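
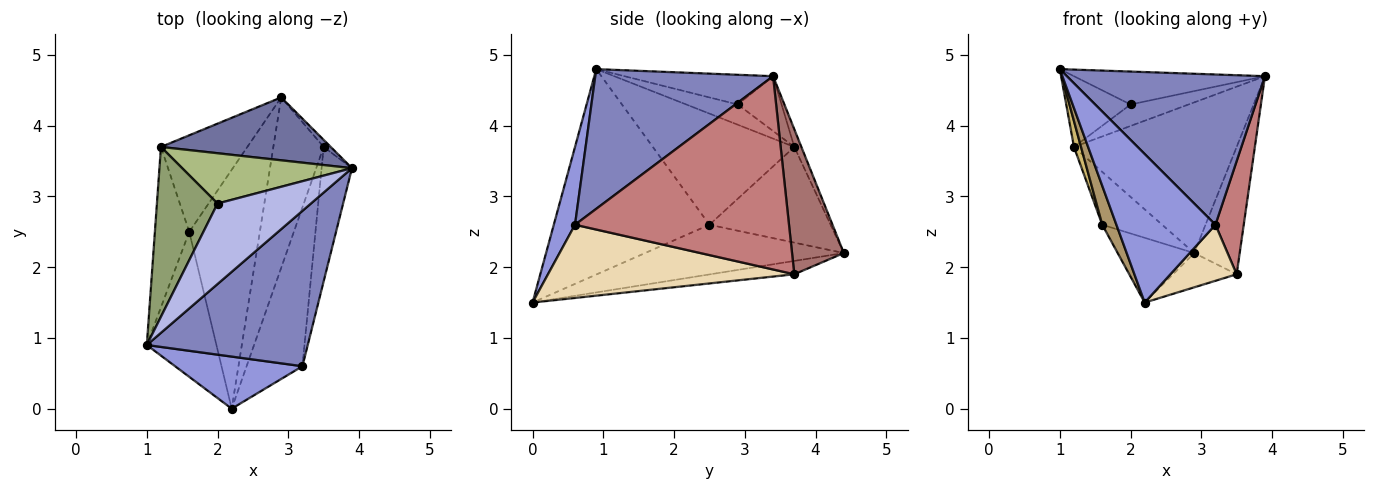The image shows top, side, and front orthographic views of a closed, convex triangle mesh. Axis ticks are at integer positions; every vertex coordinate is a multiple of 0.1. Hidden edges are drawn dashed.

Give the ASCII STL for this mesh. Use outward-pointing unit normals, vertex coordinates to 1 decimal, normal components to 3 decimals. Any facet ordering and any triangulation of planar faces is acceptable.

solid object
 facet normal -0.040 0.922 0.385
  outer loop
   vertex 1.2 3.7 3.7
   vertex 3.9 3.4 4.7
   vertex 2.9 4.4 2.2
  endloop
 endfacet
 facet normal 0.529 -0.590 0.610
  outer loop
   vertex 3.2 0.6 2.6
   vertex 3.9 3.4 4.7
   vertex 1.0 0.9 4.8
  endloop
 endfacet
 facet normal 0.198 -0.925 0.324
  outer loop
   vertex 3.2 0.6 2.6
   vertex 1.0 0.9 4.8
   vertex 2.2 0.0 1.5
  endloop
 endfacet
 facet normal -0.282 0.363 0.888
  outer loop
   vertex 2.0 2.9 4.3
   vertex 1.0 0.9 4.8
   vertex 3.9 3.4 4.7
  endloop
 endfacet
 facet normal -0.294 0.368 0.882
  outer loop
   vertex 2.0 2.9 4.3
   vertex 1.2 3.7 3.7
   vertex 1.0 0.9 4.8
  endloop
 endfacet
 facet normal -0.285 0.377 0.882
  outer loop
   vertex 2.0 2.9 4.3
   vertex 3.9 3.4 4.7
   vertex 1.2 3.7 3.7
  endloop
 endfacet
 facet normal -0.562 0.216 -0.798
  outer loop
   vertex 1.6 2.5 2.6
   vertex 2.9 4.4 2.2
   vertex 2.2 0.0 1.5
  endloop
 endfacet
 facet normal -0.697 0.344 -0.629
  outer loop
   vertex 1.6 2.5 2.6
   vertex 1.2 3.7 3.7
   vertex 2.9 4.4 2.2
  endloop
 endfacet
 facet normal -0.944 -0.086 -0.320
  outer loop
   vertex 1.6 2.5 2.6
   vertex 2.2 0.0 1.5
   vertex 1.0 0.9 4.8
  endloop
 endfacet
 facet normal -0.954 -0.048 -0.295
  outer loop
   vertex 1.6 2.5 2.6
   vertex 1.0 0.9 4.8
   vertex 1.2 3.7 3.7
  endloop
 endfacet
 facet normal -0.252 0.191 -0.949
  outer loop
   vertex 3.5 3.7 1.9
   vertex 2.2 0.0 1.5
   vertex 2.9 4.4 2.2
  endloop
 endfacet
 facet normal 0.778 -0.209 -0.593
  outer loop
   vertex 3.5 3.7 1.9
   vertex 3.2 0.6 2.6
   vertex 2.2 0.0 1.5
  endloop
 endfacet
 facet normal 0.751 0.659 -0.037
  outer loop
   vertex 3.5 3.7 1.9
   vertex 2.9 4.4 2.2
   vertex 3.9 3.4 4.7
  endloop
 endfacet
 facet normal 0.980 -0.130 -0.154
  outer loop
   vertex 3.5 3.7 1.9
   vertex 3.9 3.4 4.7
   vertex 3.2 0.6 2.6
  endloop
 endfacet
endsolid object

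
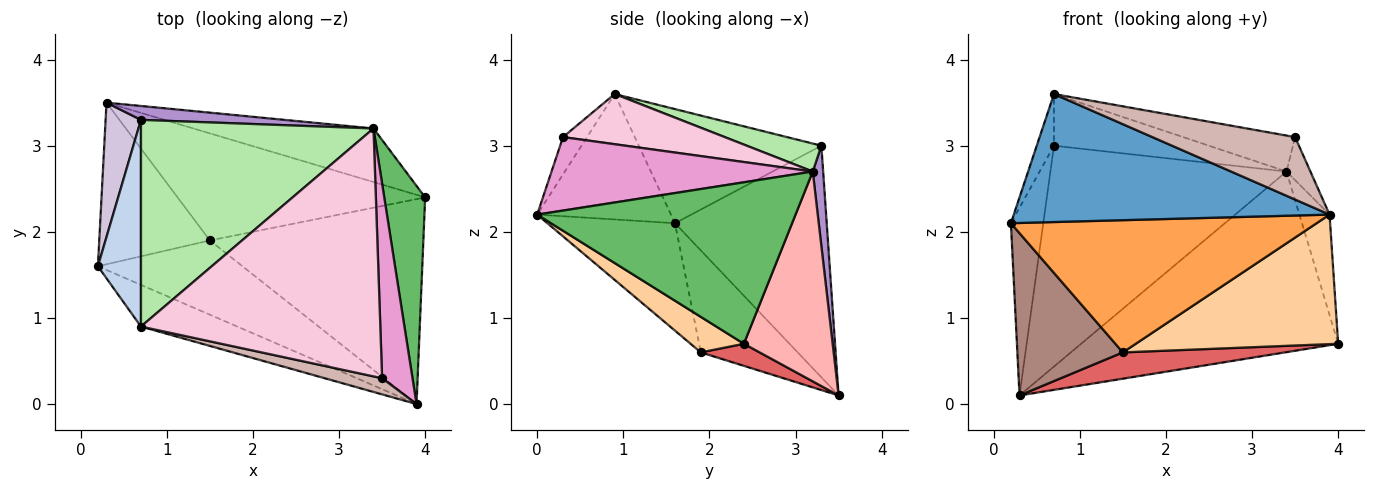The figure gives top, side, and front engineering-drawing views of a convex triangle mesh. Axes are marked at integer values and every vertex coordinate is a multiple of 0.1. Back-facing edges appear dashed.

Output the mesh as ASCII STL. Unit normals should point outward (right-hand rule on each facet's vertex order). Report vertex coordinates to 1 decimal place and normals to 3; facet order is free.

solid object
 facet normal -0.374 -0.882 -0.287
  outer loop
   vertex 0.7 0.9 3.6
   vertex 0.2 1.6 2.1
   vertex 3.9 0.0 2.2
  endloop
 endfacet
 facet normal -0.932 0.088 0.352
  outer loop
   vertex 0.7 3.3 3.0
   vertex 0.2 1.6 2.1
   vertex 0.7 0.9 3.6
  endloop
 endfacet
 facet normal -0.342 -0.819 -0.460
  outer loop
   vertex 1.5 1.9 0.6
   vertex 3.9 0.0 2.2
   vertex 0.2 1.6 2.1
  endloop
 endfacet
 facet normal 0.139 -0.529 -0.837
  outer loop
   vertex 1.5 1.9 0.6
   vertex 4.0 2.4 0.7
   vertex 3.9 0.0 2.2
  endloop
 endfacet
 facet normal 0.963 0.112 0.244
  outer loop
   vertex 3.4 3.2 2.7
   vertex 3.9 0.0 2.2
   vertex 4.0 2.4 0.7
  endloop
 endfacet
 facet normal 0.116 0.241 0.964
  outer loop
   vertex 3.4 3.2 2.7
   vertex 0.7 3.3 3.0
   vertex 0.7 0.9 3.6
  endloop
 endfacet
 facet normal 0.086 -0.238 -0.968
  outer loop
   vertex 0.3 3.5 0.1
   vertex 4.0 2.4 0.7
   vertex 1.5 1.9 0.6
  endloop
 endfacet
 facet normal 0.314 0.910 -0.270
  outer loop
   vertex 0.3 3.5 0.1
   vertex 3.4 3.2 2.7
   vertex 4.0 2.4 0.7
  endloop
 endfacet
 facet normal 0.044 0.997 0.063
  outer loop
   vertex 0.3 3.5 0.1
   vertex 0.7 3.3 3.0
   vertex 3.4 3.2 2.7
  endloop
 endfacet
 facet normal -0.967 0.206 0.148
  outer loop
   vertex 0.3 3.5 0.1
   vertex 0.2 1.6 2.1
   vertex 0.7 3.3 3.0
  endloop
 endfacet
 facet normal -0.545 -0.594 -0.591
  outer loop
   vertex 0.3 3.5 0.1
   vertex 1.5 1.9 0.6
   vertex 0.2 1.6 2.1
  endloop
 endfacet
 facet normal -0.161 -0.956 0.247
  outer loop
   vertex 3.5 0.3 3.1
   vertex 0.7 0.9 3.6
   vertex 3.9 0.0 2.2
  endloop
 endfacet
 facet normal 0.921 0.084 0.381
  outer loop
   vertex 3.5 0.3 3.1
   vertex 3.9 0.0 2.2
   vertex 3.4 3.2 2.7
  endloop
 endfacet
 facet normal 0.203 0.141 0.969
  outer loop
   vertex 3.5 0.3 3.1
   vertex 3.4 3.2 2.7
   vertex 0.7 0.9 3.6
  endloop
 endfacet
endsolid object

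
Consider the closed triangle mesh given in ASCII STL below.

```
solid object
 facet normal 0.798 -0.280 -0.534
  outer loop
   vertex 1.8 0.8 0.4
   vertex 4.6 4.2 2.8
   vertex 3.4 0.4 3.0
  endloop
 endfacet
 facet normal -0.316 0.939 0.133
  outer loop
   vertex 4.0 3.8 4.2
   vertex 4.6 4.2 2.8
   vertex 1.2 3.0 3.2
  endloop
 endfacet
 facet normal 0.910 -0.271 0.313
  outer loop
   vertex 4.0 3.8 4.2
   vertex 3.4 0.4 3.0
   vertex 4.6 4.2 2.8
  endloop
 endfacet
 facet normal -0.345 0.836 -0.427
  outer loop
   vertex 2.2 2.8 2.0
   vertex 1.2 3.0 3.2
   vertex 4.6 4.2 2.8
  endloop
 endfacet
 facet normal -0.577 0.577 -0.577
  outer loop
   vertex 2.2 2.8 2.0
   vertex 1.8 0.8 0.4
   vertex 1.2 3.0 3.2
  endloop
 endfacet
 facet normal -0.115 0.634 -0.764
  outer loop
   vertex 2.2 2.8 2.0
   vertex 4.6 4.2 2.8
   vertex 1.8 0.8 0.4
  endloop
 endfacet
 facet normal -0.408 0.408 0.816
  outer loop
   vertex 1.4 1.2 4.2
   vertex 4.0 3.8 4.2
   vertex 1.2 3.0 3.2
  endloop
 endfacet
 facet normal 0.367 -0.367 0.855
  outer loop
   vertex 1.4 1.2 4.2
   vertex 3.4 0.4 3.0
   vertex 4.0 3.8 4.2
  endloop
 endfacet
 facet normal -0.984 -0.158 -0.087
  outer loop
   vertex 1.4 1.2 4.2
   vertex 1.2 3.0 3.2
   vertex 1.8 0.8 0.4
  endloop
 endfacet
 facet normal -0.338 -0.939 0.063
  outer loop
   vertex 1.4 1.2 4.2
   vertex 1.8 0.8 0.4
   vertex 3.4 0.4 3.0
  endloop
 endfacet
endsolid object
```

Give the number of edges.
15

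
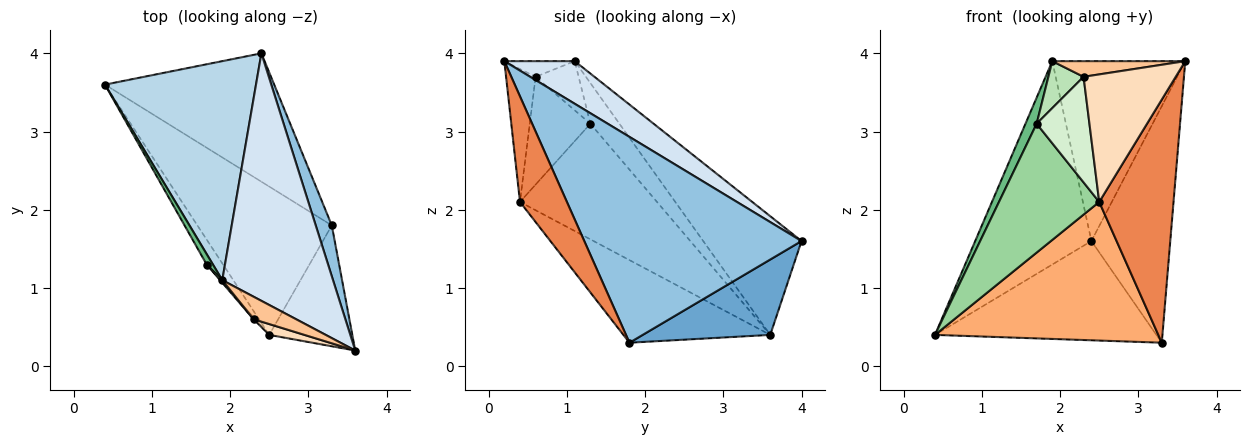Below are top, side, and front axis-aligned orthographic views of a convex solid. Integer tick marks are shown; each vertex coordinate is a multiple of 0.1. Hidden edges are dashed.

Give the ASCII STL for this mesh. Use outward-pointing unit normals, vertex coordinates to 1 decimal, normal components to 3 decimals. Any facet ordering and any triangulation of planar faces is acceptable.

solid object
 facet normal 0.332 0.577 -0.746
  outer loop
   vertex 3.3 1.8 0.3
   vertex 0.4 3.6 0.4
   vertex 2.4 4.0 1.6
  endloop
 endfacet
 facet normal 0.937 0.340 0.073
  outer loop
   vertex 3.3 1.8 0.3
   vertex 2.4 4.0 1.6
   vertex 3.6 0.2 3.9
  endloop
 endfacet
 facet normal -0.499 0.590 0.635
  outer loop
   vertex 1.9 1.1 3.9
   vertex 2.4 4.0 1.6
   vertex 0.4 3.6 0.4
  endloop
 endfacet
 facet normal 0.297 0.561 0.772
  outer loop
   vertex 1.9 1.1 3.9
   vertex 3.6 0.2 3.9
   vertex 2.4 4.0 1.6
  endloop
 endfacet
 facet normal 0.492 -0.779 -0.387
  outer loop
   vertex 2.5 0.4 2.1
   vertex 3.3 1.8 0.3
   vertex 3.6 0.2 3.9
  endloop
 endfacet
 facet normal -0.410 -0.623 -0.667
  outer loop
   vertex 2.5 0.4 2.1
   vertex 0.4 3.6 0.4
   vertex 3.3 1.8 0.3
  endloop
 endfacet
 facet normal -0.289 -0.546 0.787
  outer loop
   vertex 2.3 0.6 3.7
   vertex 3.6 0.2 3.9
   vertex 1.9 1.1 3.9
  endloop
 endfacet
 facet normal -0.304 -0.949 0.081
  outer loop
   vertex 2.3 0.6 3.7
   vertex 2.5 0.4 2.1
   vertex 3.6 0.2 3.9
  endloop
 endfacet
 facet normal -0.924 -0.355 0.142
  outer loop
   vertex 1.7 1.3 3.1
   vertex 1.9 1.1 3.9
   vertex 0.4 3.6 0.4
  endloop
 endfacet
 facet normal -0.802 -0.587 -0.114
  outer loop
   vertex 1.7 1.3 3.1
   vertex 0.4 3.6 0.4
   vertex 2.5 0.4 2.1
  endloop
 endfacet
 facet normal -0.773 -0.633 0.035
  outer loop
   vertex 1.7 1.3 3.1
   vertex 2.3 0.6 3.7
   vertex 1.9 1.1 3.9
  endloop
 endfacet
 facet normal -0.754 -0.657 -0.012
  outer loop
   vertex 1.7 1.3 3.1
   vertex 2.5 0.4 2.1
   vertex 2.3 0.6 3.7
  endloop
 endfacet
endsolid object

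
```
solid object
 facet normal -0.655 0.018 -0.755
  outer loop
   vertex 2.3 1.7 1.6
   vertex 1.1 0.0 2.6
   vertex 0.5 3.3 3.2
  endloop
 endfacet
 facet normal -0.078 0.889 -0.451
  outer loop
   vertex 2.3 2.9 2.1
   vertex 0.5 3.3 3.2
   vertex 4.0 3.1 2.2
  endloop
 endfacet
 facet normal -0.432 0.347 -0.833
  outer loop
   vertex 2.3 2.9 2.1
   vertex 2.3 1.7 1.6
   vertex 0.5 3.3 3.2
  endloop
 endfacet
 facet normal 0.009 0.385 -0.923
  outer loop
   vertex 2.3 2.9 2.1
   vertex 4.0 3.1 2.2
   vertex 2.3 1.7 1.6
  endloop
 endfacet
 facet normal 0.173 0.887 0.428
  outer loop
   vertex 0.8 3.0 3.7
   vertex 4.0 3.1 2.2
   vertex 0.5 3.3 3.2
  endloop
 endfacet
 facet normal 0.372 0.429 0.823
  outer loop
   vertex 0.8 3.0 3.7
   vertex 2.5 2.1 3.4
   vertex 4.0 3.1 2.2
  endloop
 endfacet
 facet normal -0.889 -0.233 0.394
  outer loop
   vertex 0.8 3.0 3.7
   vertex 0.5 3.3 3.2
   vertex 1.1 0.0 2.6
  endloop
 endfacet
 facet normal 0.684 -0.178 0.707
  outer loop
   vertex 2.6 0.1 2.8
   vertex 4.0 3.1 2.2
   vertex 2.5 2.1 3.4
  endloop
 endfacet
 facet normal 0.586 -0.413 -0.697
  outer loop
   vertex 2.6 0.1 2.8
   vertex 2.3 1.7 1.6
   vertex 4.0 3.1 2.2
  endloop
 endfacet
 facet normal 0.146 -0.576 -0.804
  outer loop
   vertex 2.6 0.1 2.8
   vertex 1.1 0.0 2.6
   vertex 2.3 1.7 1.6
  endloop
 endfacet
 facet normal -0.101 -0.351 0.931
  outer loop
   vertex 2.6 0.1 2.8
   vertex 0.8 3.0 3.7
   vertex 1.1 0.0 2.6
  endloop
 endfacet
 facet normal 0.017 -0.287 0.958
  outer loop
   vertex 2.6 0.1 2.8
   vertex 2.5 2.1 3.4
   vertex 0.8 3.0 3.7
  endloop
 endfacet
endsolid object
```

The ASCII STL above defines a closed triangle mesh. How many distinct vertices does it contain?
8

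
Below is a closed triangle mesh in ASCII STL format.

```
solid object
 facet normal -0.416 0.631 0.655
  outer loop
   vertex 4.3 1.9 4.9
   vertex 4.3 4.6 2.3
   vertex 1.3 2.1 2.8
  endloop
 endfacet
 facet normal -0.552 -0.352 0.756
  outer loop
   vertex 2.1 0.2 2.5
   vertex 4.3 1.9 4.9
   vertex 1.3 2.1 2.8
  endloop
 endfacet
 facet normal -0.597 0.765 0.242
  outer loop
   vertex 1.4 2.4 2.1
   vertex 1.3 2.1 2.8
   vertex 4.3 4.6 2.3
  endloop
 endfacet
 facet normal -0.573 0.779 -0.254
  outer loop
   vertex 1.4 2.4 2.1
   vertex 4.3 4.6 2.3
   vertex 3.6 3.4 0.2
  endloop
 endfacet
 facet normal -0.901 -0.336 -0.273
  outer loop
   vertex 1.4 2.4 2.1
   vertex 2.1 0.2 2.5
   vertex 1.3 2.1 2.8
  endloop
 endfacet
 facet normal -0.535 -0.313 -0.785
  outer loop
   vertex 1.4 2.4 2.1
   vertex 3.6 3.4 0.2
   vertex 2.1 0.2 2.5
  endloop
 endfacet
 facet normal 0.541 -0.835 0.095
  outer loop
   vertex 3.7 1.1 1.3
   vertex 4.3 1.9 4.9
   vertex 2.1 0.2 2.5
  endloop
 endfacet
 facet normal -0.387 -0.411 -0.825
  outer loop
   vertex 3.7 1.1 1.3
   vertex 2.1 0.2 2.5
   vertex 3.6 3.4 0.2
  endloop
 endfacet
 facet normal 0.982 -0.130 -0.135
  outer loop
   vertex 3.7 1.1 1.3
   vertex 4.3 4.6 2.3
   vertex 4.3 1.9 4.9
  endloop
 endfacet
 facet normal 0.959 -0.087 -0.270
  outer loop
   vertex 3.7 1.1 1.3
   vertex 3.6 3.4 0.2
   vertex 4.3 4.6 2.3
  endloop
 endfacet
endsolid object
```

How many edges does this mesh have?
15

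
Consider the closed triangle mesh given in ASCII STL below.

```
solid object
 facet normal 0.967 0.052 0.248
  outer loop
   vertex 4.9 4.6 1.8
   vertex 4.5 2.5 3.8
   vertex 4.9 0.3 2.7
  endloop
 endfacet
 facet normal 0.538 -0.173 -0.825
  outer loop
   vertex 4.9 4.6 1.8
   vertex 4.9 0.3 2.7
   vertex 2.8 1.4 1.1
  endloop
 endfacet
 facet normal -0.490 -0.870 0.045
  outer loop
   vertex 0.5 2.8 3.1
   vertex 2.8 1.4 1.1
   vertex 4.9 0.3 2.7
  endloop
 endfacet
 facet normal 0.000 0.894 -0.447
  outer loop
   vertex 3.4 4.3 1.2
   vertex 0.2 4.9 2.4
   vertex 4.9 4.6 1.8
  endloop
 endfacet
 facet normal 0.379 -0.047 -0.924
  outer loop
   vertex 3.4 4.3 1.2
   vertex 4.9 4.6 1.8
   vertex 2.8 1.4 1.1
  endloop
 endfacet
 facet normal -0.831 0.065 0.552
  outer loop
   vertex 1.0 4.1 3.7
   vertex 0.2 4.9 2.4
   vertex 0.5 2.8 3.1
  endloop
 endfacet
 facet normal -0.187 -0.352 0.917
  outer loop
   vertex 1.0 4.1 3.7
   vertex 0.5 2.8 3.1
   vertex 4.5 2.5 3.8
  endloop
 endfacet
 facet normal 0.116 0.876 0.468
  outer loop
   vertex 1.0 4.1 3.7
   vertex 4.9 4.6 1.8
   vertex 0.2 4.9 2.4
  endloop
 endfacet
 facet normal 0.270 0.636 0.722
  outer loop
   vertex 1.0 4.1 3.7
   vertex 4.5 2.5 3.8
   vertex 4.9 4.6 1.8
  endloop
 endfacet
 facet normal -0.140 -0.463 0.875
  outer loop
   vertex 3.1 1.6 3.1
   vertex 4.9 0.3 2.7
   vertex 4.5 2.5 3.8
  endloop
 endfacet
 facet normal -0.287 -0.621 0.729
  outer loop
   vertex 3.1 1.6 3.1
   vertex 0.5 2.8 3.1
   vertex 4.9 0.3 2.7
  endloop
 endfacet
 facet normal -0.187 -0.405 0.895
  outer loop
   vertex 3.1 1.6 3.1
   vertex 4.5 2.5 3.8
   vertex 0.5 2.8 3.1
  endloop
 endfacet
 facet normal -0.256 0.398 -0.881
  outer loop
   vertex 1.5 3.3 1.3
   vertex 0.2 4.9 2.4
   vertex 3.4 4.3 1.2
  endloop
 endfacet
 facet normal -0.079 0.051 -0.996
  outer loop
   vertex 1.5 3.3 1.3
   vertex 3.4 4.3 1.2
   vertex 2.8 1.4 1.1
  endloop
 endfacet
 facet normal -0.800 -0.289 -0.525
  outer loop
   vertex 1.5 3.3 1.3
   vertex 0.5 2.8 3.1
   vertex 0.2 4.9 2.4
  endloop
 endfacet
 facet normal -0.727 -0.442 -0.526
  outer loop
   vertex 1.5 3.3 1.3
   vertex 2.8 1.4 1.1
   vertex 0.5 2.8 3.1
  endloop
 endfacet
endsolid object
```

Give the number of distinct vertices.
10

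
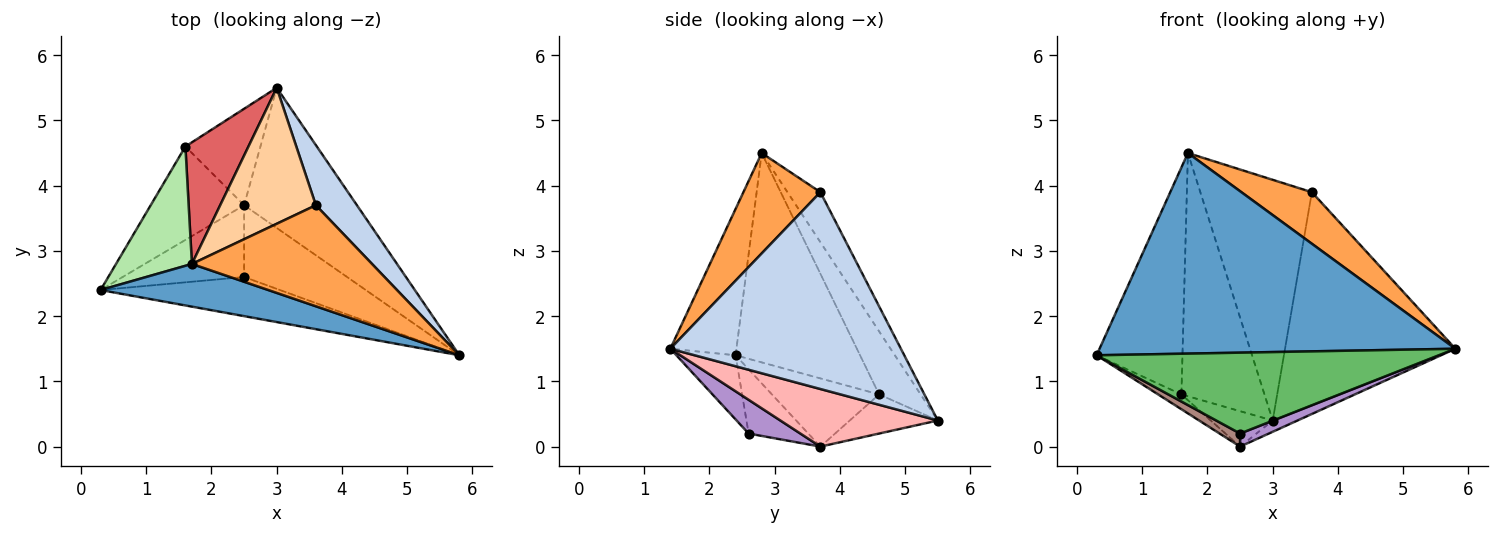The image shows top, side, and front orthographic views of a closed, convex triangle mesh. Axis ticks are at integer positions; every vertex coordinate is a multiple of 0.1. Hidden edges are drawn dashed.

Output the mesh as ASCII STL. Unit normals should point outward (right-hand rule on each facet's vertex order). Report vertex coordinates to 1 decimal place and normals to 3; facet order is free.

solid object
 facet normal -0.179 -0.962 0.205
  outer loop
   vertex 1.7 2.8 4.5
   vertex 0.3 2.4 1.4
   vertex 5.8 1.4 1.5
  endloop
 endfacet
 facet normal 0.793 0.586 0.165
  outer loop
   vertex 3.6 3.7 3.9
   vertex 5.8 1.4 1.5
   vertex 3.0 5.5 0.4
  endloop
 endfacet
 facet normal 0.445 -0.407 0.798
  outer loop
   vertex 3.6 3.7 3.9
   vertex 1.7 2.8 4.5
   vertex 5.8 1.4 1.5
  endloop
 endfacet
 facet normal -0.249 0.843 0.476
  outer loop
   vertex 3.6 3.7 3.9
   vertex 3.0 5.5 0.4
   vertex 1.7 2.8 4.5
  endloop
 endfacet
 facet normal -0.154 -0.889 -0.430
  outer loop
   vertex 2.5 2.6 0.2
   vertex 5.8 1.4 1.5
   vertex 0.3 2.4 1.4
  endloop
 endfacet
 facet normal -0.789 0.544 0.286
  outer loop
   vertex 1.6 4.6 0.8
   vertex 0.3 2.4 1.4
   vertex 1.7 2.8 4.5
  endloop
 endfacet
 facet normal -0.408 0.816 0.408
  outer loop
   vertex 1.6 4.6 0.8
   vertex 1.7 2.8 4.5
   vertex 3.0 5.5 0.4
  endloop
 endfacet
 facet normal 0.454 0.071 -0.888
  outer loop
   vertex 2.5 3.7 0.0
   vertex 3.0 5.5 0.4
   vertex 5.8 1.4 1.5
  endloop
 endfacet
 facet normal 0.307 -0.170 -0.936
  outer loop
   vertex 2.5 3.7 0.0
   vertex 5.8 1.4 1.5
   vertex 2.5 2.6 0.2
  endloop
 endfacet
 facet normal -0.440 0.310 -0.843
  outer loop
   vertex 2.5 3.7 0.0
   vertex 1.6 4.6 0.8
   vertex 3.0 5.5 0.4
  endloop
 endfacet
 facet normal -0.462 -0.159 -0.873
  outer loop
   vertex 2.5 3.7 0.0
   vertex 2.5 2.6 0.2
   vertex 0.3 2.4 1.4
  endloop
 endfacet
 facet normal -0.585 0.127 -0.801
  outer loop
   vertex 2.5 3.7 0.0
   vertex 0.3 2.4 1.4
   vertex 1.6 4.6 0.8
  endloop
 endfacet
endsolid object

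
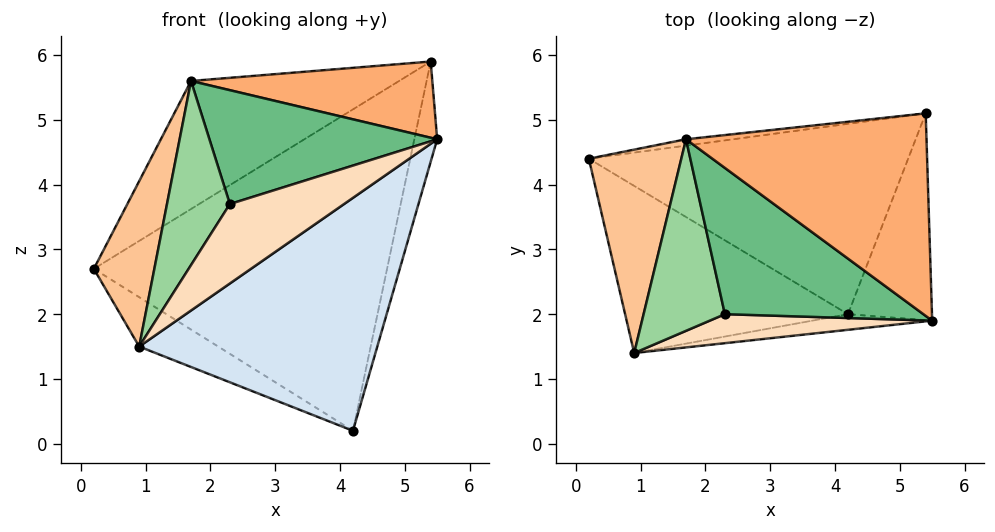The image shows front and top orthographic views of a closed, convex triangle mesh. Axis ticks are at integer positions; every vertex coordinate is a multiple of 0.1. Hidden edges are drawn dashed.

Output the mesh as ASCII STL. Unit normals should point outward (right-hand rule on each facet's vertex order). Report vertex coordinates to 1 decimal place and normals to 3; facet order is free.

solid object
 facet normal 0.194 0.844 -0.500
  outer loop
   vertex 4.2 2.0 0.2
   vertex 0.2 4.4 2.7
   vertex 5.4 5.1 5.9
  endloop
 endfacet
 facet normal 0.953 0.132 -0.272
  outer loop
   vertex 4.2 2.0 0.2
   vertex 5.4 5.1 5.9
   vertex 5.5 1.9 4.7
  endloop
 endfacet
 facet normal -0.394 0.260 -0.881
  outer loop
   vertex 0.9 1.4 1.5
   vertex 0.2 4.4 2.7
   vertex 4.2 2.0 0.2
  endloop
 endfacet
 facet normal 0.153 -0.986 -0.066
  outer loop
   vertex 0.9 1.4 1.5
   vertex 4.2 2.0 0.2
   vertex 5.5 1.9 4.7
  endloop
 endfacet
 facet normal -0.103 0.993 -0.049
  outer loop
   vertex 1.7 4.7 5.6
   vertex 5.4 5.1 5.9
   vertex 0.2 4.4 2.7
  endloop
 endfacet
 facet normal -0.038 -0.352 0.935
  outer loop
   vertex 1.7 4.7 5.6
   vertex 5.5 1.9 4.7
   vertex 5.4 5.1 5.9
  endloop
 endfacet
 facet normal -0.808 -0.371 0.457
  outer loop
   vertex 1.7 4.7 5.6
   vertex 0.2 4.4 2.7
   vertex 0.9 1.4 1.5
  endloop
 endfacet
 facet normal -0.135 -0.931 0.340
  outer loop
   vertex 2.3 2.0 3.7
   vertex 0.9 1.4 1.5
   vertex 5.5 1.9 4.7
  endloop
 endfacet
 facet normal -0.257 -0.594 0.763
  outer loop
   vertex 2.3 2.0 3.7
   vertex 5.5 1.9 4.7
   vertex 1.7 4.7 5.6
  endloop
 endfacet
 facet normal -0.641 -0.532 0.553
  outer loop
   vertex 2.3 2.0 3.7
   vertex 1.7 4.7 5.6
   vertex 0.9 1.4 1.5
  endloop
 endfacet
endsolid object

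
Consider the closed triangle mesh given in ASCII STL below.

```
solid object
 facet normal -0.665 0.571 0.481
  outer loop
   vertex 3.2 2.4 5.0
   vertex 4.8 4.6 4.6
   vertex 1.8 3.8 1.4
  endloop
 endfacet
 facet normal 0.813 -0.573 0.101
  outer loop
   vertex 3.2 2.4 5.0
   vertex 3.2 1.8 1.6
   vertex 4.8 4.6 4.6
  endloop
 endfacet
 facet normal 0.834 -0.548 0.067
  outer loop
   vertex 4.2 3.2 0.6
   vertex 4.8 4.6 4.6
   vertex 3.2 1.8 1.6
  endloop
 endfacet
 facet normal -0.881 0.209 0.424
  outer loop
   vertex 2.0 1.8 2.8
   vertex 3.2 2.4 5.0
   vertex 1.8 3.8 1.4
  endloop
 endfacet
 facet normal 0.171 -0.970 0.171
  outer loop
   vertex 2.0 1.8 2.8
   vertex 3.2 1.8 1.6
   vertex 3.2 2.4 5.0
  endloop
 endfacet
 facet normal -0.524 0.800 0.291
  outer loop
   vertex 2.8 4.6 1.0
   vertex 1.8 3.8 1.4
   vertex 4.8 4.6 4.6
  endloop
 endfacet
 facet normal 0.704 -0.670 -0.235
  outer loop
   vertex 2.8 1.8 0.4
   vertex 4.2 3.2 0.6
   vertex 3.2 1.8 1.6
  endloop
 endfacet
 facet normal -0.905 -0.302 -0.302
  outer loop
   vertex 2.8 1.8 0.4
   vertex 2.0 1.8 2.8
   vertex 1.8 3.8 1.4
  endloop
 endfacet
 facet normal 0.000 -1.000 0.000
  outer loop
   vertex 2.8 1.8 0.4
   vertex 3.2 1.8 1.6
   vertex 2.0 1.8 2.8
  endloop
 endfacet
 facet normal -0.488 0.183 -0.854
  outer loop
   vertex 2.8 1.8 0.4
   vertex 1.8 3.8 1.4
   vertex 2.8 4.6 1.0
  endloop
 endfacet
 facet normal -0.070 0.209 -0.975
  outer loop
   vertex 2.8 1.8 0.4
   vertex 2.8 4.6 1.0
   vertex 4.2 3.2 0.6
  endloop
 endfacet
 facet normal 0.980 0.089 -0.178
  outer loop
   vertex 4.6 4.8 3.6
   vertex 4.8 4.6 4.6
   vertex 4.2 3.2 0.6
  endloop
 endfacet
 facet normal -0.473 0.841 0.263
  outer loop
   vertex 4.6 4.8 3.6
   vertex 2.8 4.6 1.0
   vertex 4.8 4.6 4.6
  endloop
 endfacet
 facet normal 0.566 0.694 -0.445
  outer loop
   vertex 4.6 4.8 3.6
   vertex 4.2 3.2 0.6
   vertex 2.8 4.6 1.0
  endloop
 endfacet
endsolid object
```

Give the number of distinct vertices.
9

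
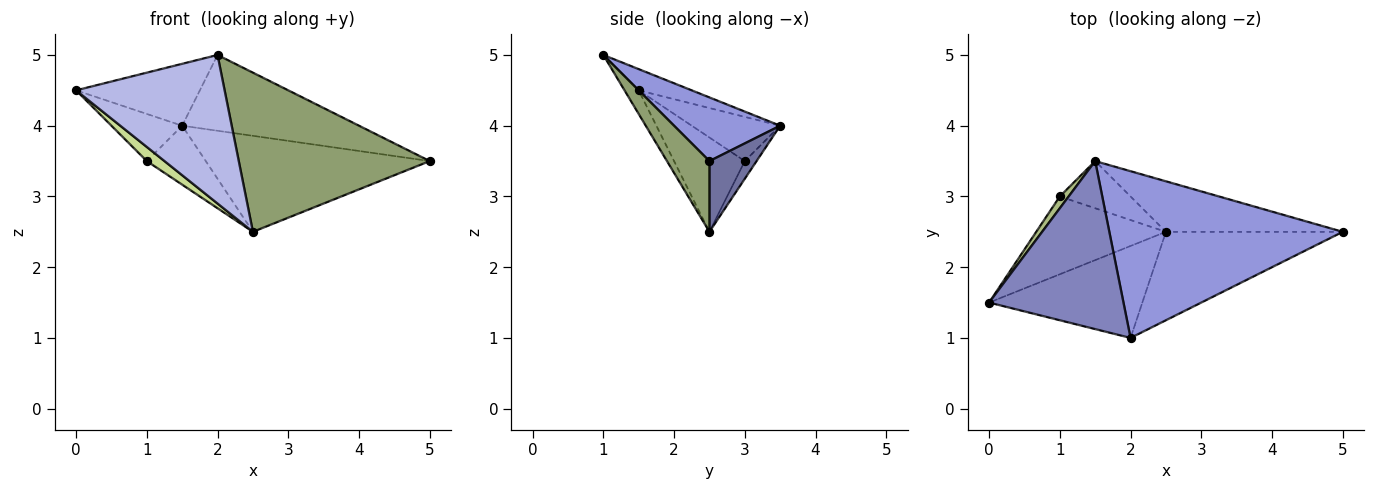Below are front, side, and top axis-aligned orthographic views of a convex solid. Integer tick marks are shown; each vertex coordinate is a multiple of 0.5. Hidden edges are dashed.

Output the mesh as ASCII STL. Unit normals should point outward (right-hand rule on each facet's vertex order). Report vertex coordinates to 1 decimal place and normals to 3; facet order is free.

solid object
 facet normal 0.183 0.870 -0.458
  outer loop
   vertex 2.5 2.5 2.5
   vertex 1.5 3.5 4.0
   vertex 5.0 2.5 3.5
  endloop
 endfacet
 facet normal -0.147 0.342 0.928
  outer loop
   vertex 2.0 1.0 5.0
   vertex 1.5 3.5 4.0
   vertex 0.0 1.5 4.5
  endloop
 endfacet
 facet normal 0.241 0.402 0.884
  outer loop
   vertex 2.0 1.0 5.0
   vertex 5.0 2.5 3.5
   vertex 1.5 3.5 4.0
  endloop
 endfacet
 facet normal -0.081 -0.847 -0.525
  outer loop
   vertex 2.0 1.0 5.0
   vertex 0.0 1.5 4.5
   vertex 2.5 2.5 2.5
  endloop
 endfacet
 facet normal 0.191 -0.858 -0.477
  outer loop
   vertex 2.0 1.0 5.0
   vertex 2.5 2.5 2.5
   vertex 5.0 2.5 3.5
  endloop
 endfacet
 facet normal -0.772 0.617 0.154
  outer loop
   vertex 1.0 3.0 3.5
   vertex 0.0 1.5 4.5
   vertex 1.5 3.5 4.0
  endloop
 endfacet
 facet normal -0.582 -0.145 -0.800
  outer loop
   vertex 1.0 3.0 3.5
   vertex 2.5 2.5 2.5
   vertex 0.0 1.5 4.5
  endloop
 endfacet
 facet normal -0.154 0.772 -0.617
  outer loop
   vertex 1.0 3.0 3.5
   vertex 1.5 3.5 4.0
   vertex 2.5 2.5 2.5
  endloop
 endfacet
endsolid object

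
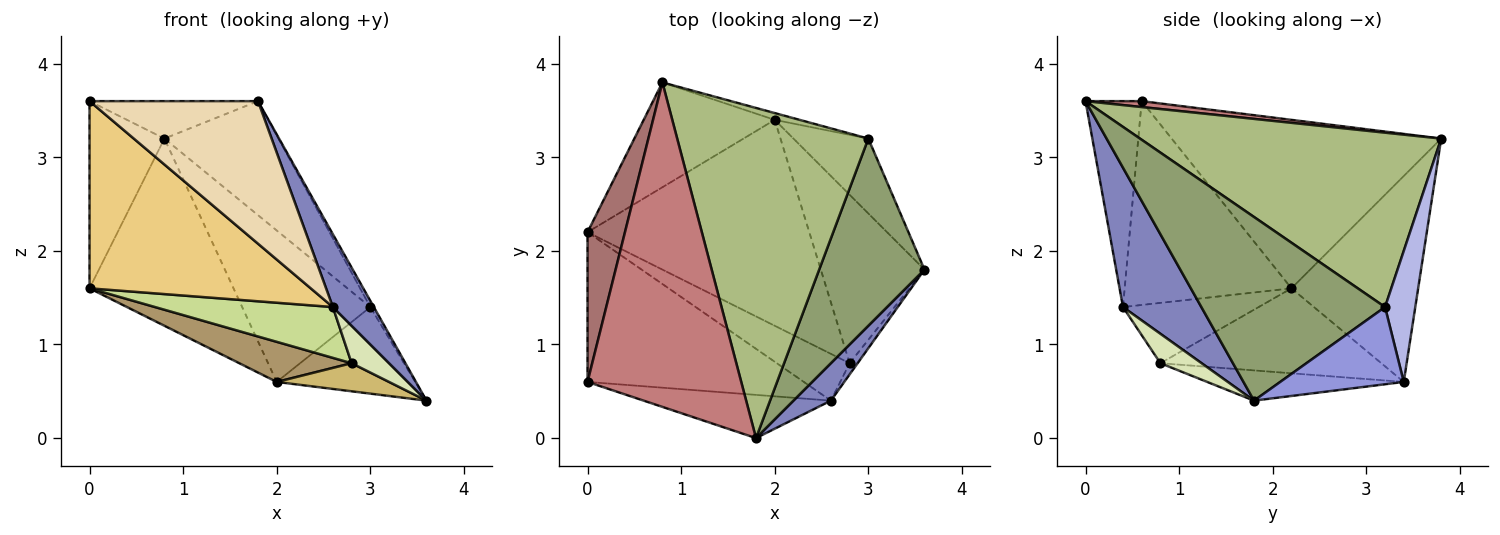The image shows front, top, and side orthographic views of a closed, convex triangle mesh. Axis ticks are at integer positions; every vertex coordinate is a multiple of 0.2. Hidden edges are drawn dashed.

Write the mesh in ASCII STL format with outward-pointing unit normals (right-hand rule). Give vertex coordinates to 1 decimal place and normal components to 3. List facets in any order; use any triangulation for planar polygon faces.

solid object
 facet normal -0.609 0.692 -0.388
  outer loop
   vertex 2.0 3.4 0.6
   vertex 0.0 2.2 1.6
   vertex 0.8 3.8 3.2
  endloop
 endfacet
 facet normal 0.862 -0.450 0.232
  outer loop
   vertex 2.6 0.4 1.4
   vertex 3.6 1.8 0.4
   vertex 1.8 0.0 3.6
  endloop
 endfacet
 facet normal 0.559 0.627 -0.542
  outer loop
   vertex 3.0 3.2 1.4
   vertex 3.6 1.8 0.4
   vertex 2.0 3.4 0.6
  endloop
 endfacet
 facet normal 0.229 0.972 -0.044
  outer loop
   vertex 3.0 3.2 1.4
   vertex 2.0 3.4 0.6
   vertex 0.8 3.8 3.2
  endloop
 endfacet
 facet normal 0.867 0.017 0.497
  outer loop
   vertex 3.0 3.2 1.4
   vertex 1.8 0.0 3.6
   vertex 3.6 1.8 0.4
  endloop
 endfacet
 facet normal 0.653 0.247 0.716
  outer loop
   vertex 3.0 3.2 1.4
   vertex 0.8 3.8 3.2
   vertex 1.8 0.0 3.6
  endloop
 endfacet
 facet normal -0.489 -0.641 -0.591
  outer loop
   vertex 2.8 0.8 0.8
   vertex 2.6 0.4 1.4
   vertex 0.0 2.2 1.6
  endloop
 endfacet
 facet normal 0.725 -0.659 -0.198
  outer loop
   vertex 2.8 0.8 0.8
   vertex 3.6 1.8 0.4
   vertex 2.6 0.4 1.4
  endloop
 endfacet
 facet normal -0.352 -0.179 -0.919
  outer loop
   vertex 2.8 0.8 0.8
   vertex 0.0 2.2 1.6
   vertex 2.0 3.4 0.6
  endloop
 endfacet
 facet normal -0.276 -0.158 -0.948
  outer loop
   vertex 2.8 0.8 0.8
   vertex 2.0 3.4 0.6
   vertex 3.6 1.8 0.4
  endloop
 endfacet
 facet normal -0.507 -0.673 -0.538
  outer loop
   vertex 0.0 0.6 3.6
   vertex 0.0 2.2 1.6
   vertex 2.6 0.4 1.4
  endloop
 endfacet
 facet normal -0.304 -0.912 -0.276
  outer loop
   vertex 0.0 0.6 3.6
   vertex 2.6 0.4 1.4
   vertex 1.8 0.0 3.6
  endloop
 endfacet
 facet normal -0.942 0.262 0.209
  outer loop
   vertex 0.0 0.6 3.6
   vertex 0.8 3.8 3.2
   vertex 0.0 2.2 1.6
  endloop
 endfacet
 facet normal 0.038 0.115 0.993
  outer loop
   vertex 0.0 0.6 3.6
   vertex 1.8 0.0 3.6
   vertex 0.8 3.8 3.2
  endloop
 endfacet
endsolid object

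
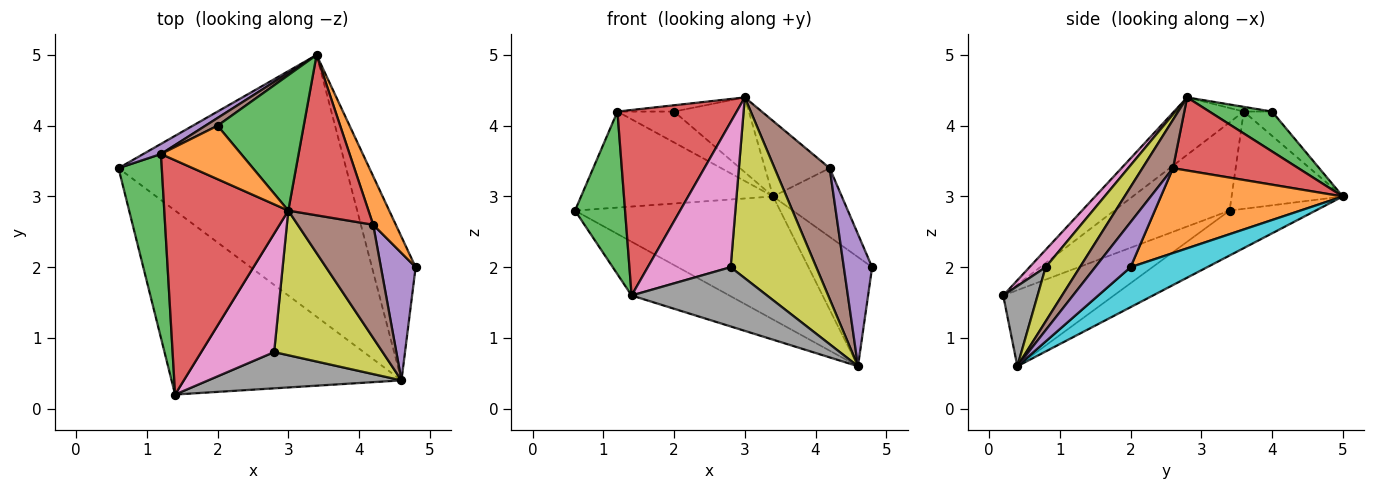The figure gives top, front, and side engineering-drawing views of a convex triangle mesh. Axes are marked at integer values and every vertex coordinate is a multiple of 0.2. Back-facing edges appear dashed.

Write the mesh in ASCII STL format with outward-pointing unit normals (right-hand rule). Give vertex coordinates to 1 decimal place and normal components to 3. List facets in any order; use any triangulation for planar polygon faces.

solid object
 facet normal -0.303 0.267 -0.915
  outer loop
   vertex 4.6 0.4 0.6
   vertex 1.4 0.2 1.6
   vertex 0.6 3.4 2.8
  endloop
 endfacet
 facet normal -0.058 0.117 0.991
  outer loop
   vertex 1.2 3.6 4.2
   vertex 3.0 2.8 4.4
   vertex 2.0 4.0 4.2
  endloop
 endfacet
 facet normal -0.837 -0.363 0.410
  outer loop
   vertex 1.2 3.6 4.2
   vertex 0.6 3.4 2.8
   vertex 1.4 0.2 1.6
  endloop
 endfacet
 facet normal -0.341 -0.584 0.737
  outer loop
   vertex 1.2 3.6 4.2
   vertex 1.4 0.2 1.6
   vertex 3.0 2.8 4.4
  endloop
 endfacet
 facet normal 0.669 -0.535 0.516
  outer loop
   vertex 4.2 2.6 3.4
   vertex 4.6 0.4 0.6
   vertex 4.8 2.0 2.0
  endloop
 endfacet
 facet normal 0.387 -0.698 0.603
  outer loop
   vertex 4.2 2.6 3.4
   vertex 3.0 2.8 4.4
   vertex 4.6 0.4 0.6
  endloop
 endfacet
 facet normal 0.149 -0.766 0.626
  outer loop
   vertex 2.8 0.8 2.0
   vertex 3.0 2.8 4.4
   vertex 1.4 0.2 1.6
  endloop
 endfacet
 facet normal 0.212 -0.834 0.510
  outer loop
   vertex 2.8 0.8 2.0
   vertex 1.4 0.2 1.6
   vertex 4.6 0.4 0.6
  endloop
 endfacet
 facet normal 0.298 -0.745 0.596
  outer loop
   vertex 2.8 0.8 2.0
   vertex 4.6 0.4 0.6
   vertex 3.0 2.8 4.4
  endloop
 endfacet
 facet normal 0.589 0.489 -0.643
  outer loop
   vertex 3.4 5.0 3.0
   vertex 4.8 2.0 2.0
   vertex 4.6 0.4 0.6
  endloop
 endfacet
 facet normal -0.176 0.419 -0.891
  outer loop
   vertex 3.4 5.0 3.0
   vertex 4.6 0.4 0.6
   vertex 0.6 3.4 2.8
  endloop
 endfacet
 facet normal 0.908 0.343 0.242
  outer loop
   vertex 3.4 5.0 3.0
   vertex 4.2 2.6 3.4
   vertex 4.8 2.0 2.0
  endloop
 endfacet
 facet normal 0.375 0.448 0.811
  outer loop
   vertex 3.4 5.0 3.0
   vertex 2.0 4.0 4.2
   vertex 3.0 2.8 4.4
  endloop
 endfacet
 facet normal 0.636 0.328 0.698
  outer loop
   vertex 3.4 5.0 3.0
   vertex 3.0 2.8 4.4
   vertex 4.2 2.6 3.4
  endloop
 endfacet
 facet normal -0.499 0.862 0.091
  outer loop
   vertex 3.4 5.0 3.0
   vertex 0.6 3.4 2.8
   vertex 1.2 3.6 4.2
  endloop
 endfacet
 facet normal -0.436 0.873 0.218
  outer loop
   vertex 3.4 5.0 3.0
   vertex 1.2 3.6 4.2
   vertex 2.0 4.0 4.2
  endloop
 endfacet
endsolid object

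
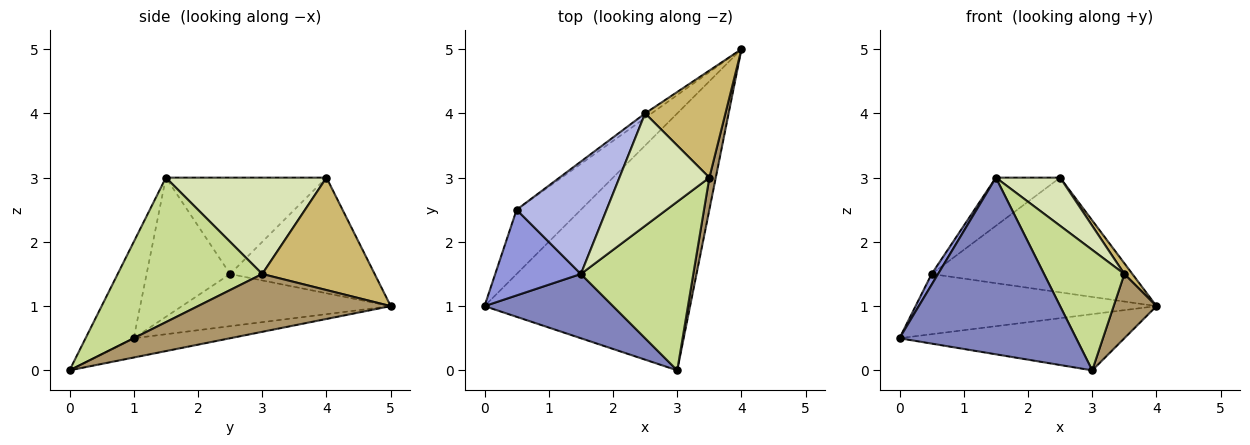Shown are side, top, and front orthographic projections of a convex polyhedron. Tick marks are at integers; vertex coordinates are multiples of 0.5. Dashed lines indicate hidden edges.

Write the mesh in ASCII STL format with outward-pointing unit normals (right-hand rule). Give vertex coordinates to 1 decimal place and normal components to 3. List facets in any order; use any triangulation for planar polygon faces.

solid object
 facet normal -0.091 0.213 -0.973
  outer loop
   vertex 3.0 0.0 0.0
   vertex 0.0 1.0 0.5
   vertex 4.0 5.0 1.0
  endloop
 endfacet
 facet normal -0.248 -0.910 0.331
  outer loop
   vertex 1.5 1.5 3.0
   vertex 0.0 1.0 0.5
   vertex 3.0 0.0 0.0
  endloop
 endfacet
 facet normal -0.850 -0.065 0.523
  outer loop
   vertex 0.5 2.5 1.5
   vertex 0.0 1.0 0.5
   vertex 1.5 1.5 3.0
  endloop
 endfacet
 facet normal -0.702 0.281 0.655
  outer loop
   vertex 0.5 2.5 1.5
   vertex 1.5 1.5 3.0
   vertex 2.5 4.0 3.0
  endloop
 endfacet
 facet normal -0.510 0.588 -0.628
  outer loop
   vertex 0.5 2.5 1.5
   vertex 4.0 5.0 1.0
   vertex 0.0 1.0 0.5
  endloop
 endfacet
 facet normal -0.584 0.811 -0.032
  outer loop
   vertex 0.5 2.5 1.5
   vertex 2.5 4.0 3.0
   vertex 4.0 5.0 1.0
  endloop
 endfacet
 facet normal 0.723 -0.402 0.562
  outer loop
   vertex 3.5 3.0 1.5
   vertex 1.5 1.5 3.0
   vertex 3.0 0.0 0.0
  endloop
 endfacet
 facet normal 0.702 -0.281 0.655
  outer loop
   vertex 3.5 3.0 1.5
   vertex 2.5 4.0 3.0
   vertex 1.5 1.5 3.0
  endloop
 endfacet
 facet normal 0.970 -0.216 0.108
  outer loop
   vertex 3.5 3.0 1.5
   vertex 3.0 0.0 0.0
   vertex 4.0 5.0 1.0
  endloop
 endfacet
 facet normal 0.812 -0.058 0.580
  outer loop
   vertex 3.5 3.0 1.5
   vertex 4.0 5.0 1.0
   vertex 2.5 4.0 3.0
  endloop
 endfacet
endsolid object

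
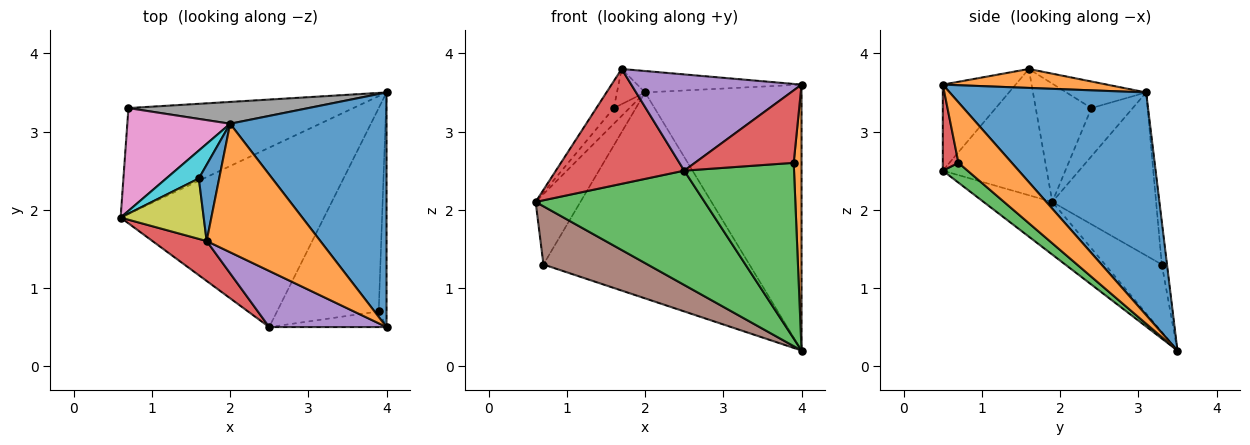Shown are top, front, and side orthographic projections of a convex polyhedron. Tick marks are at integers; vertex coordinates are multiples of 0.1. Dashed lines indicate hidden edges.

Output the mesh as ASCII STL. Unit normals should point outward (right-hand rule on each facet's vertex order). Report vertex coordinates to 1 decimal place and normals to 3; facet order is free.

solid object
 facet normal 0.686 0.546 0.482
  outer loop
   vertex 2.0 3.1 3.5
   vertex 4.0 0.5 3.6
   vertex 4.0 3.5 0.2
  endloop
 endfacet
 facet normal 0.162 0.162 0.973
  outer loop
   vertex 2.0 3.1 3.5
   vertex 1.7 1.6 3.8
   vertex 4.0 0.5 3.6
  endloop
 endfacet
 facet normal -0.213 -0.525 -0.824
  outer loop
   vertex 2.5 0.5 2.5
   vertex 0.6 1.9 2.1
   vertex 4.0 3.5 0.2
  endloop
 endfacet
 facet normal -0.608 -0.750 0.261
  outer loop
   vertex 2.5 0.5 2.5
   vertex 1.7 1.6 3.8
   vertex 0.6 1.9 2.1
  endloop
 endfacet
 facet normal -0.346 -0.810 0.472
  outer loop
   vertex 2.5 0.5 2.5
   vertex 4.0 0.5 3.6
   vertex 1.7 1.6 3.8
  endloop
 endfacet
 facet normal -0.254 -0.466 -0.847
  outer loop
   vertex 0.7 3.3 1.3
   vertex 4.0 3.5 0.2
   vertex 0.6 1.9 2.1
  endloop
 endfacet
 facet normal -0.795 0.343 0.501
  outer loop
   vertex 0.7 3.3 1.3
   vertex 0.6 1.9 2.1
   vertex 2.0 3.1 3.5
  endloop
 endfacet
 facet normal -0.025 0.994 0.105
  outer loop
   vertex 0.7 3.3 1.3
   vertex 2.0 3.1 3.5
   vertex 4.0 3.5 0.2
  endloop
 endfacet
 facet normal -0.793 0.249 0.557
  outer loop
   vertex 1.6 2.4 3.3
   vertex 0.6 1.9 2.1
   vertex 1.7 1.6 3.8
  endloop
 endfacet
 facet normal -0.791 0.299 0.534
  outer loop
   vertex 1.6 2.4 3.3
   vertex 2.0 3.1 3.5
   vertex 0.6 1.9 2.1
  endloop
 endfacet
 facet normal -0.765 0.270 0.585
  outer loop
   vertex 1.6 2.4 3.3
   vertex 1.7 1.6 3.8
   vertex 2.0 3.1 3.5
  endloop
 endfacet
 facet normal 0.981 -0.144 -0.127
  outer loop
   vertex 3.9 0.7 2.6
   vertex 4.0 3.5 0.2
   vertex 4.0 0.5 3.6
  endloop
 endfacet
 facet normal 0.146 -0.647 -0.749
  outer loop
   vertex 3.9 0.7 2.6
   vertex 2.5 0.5 2.5
   vertex 4.0 3.5 0.2
  endloop
 endfacet
 facet normal 0.153 -0.966 -0.208
  outer loop
   vertex 3.9 0.7 2.6
   vertex 4.0 0.5 3.6
   vertex 2.5 0.5 2.5
  endloop
 endfacet
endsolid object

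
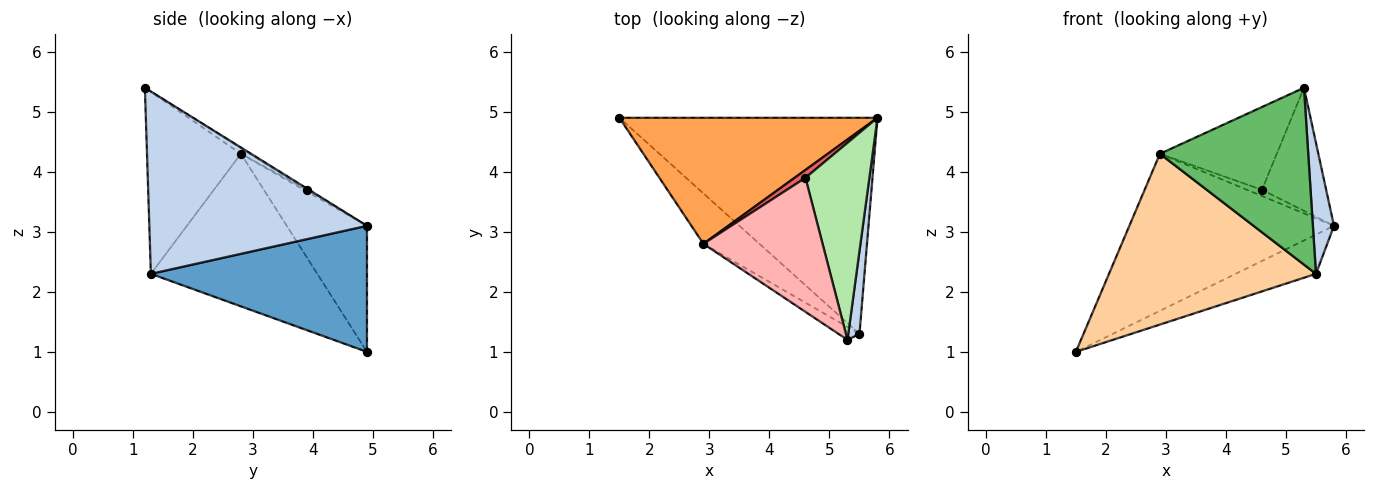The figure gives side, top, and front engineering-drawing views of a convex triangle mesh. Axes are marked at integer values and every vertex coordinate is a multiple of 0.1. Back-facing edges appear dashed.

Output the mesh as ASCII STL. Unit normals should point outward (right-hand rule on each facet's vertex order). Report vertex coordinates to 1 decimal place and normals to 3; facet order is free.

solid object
 facet normal 0.433 0.161 -0.887
  outer loop
   vertex 5.5 1.3 2.3
   vertex 1.5 4.9 1.0
   vertex 5.8 4.9 3.1
  endloop
 endfacet
 facet normal 0.993 -0.096 0.061
  outer loop
   vertex 5.5 1.3 2.3
   vertex 5.8 4.9 3.1
   vertex 5.3 1.2 5.4
  endloop
 endfacet
 facet normal -0.292 0.746 0.599
  outer loop
   vertex 2.9 2.8 4.3
   vertex 5.8 4.9 3.1
   vertex 1.5 4.9 1.0
  endloop
 endfacet
 facet normal -0.611 -0.759 -0.224
  outer loop
   vertex 2.9 2.8 4.3
   vertex 1.5 4.9 1.0
   vertex 5.5 1.3 2.3
  endloop
 endfacet
 facet normal -0.534 -0.843 -0.062
  outer loop
   vertex 2.9 2.8 4.3
   vertex 5.5 1.3 2.3
   vertex 5.3 1.2 5.4
  endloop
 endfacet
 facet normal -0.017 0.530 0.848
  outer loop
   vertex 4.6 3.9 3.7
   vertex 5.3 1.2 5.4
   vertex 5.8 4.9 3.1
  endloop
 endfacet
 facet normal -0.123 0.615 0.779
  outer loop
   vertex 4.6 3.9 3.7
   vertex 5.8 4.9 3.1
   vertex 2.9 2.8 4.3
  endloop
 endfacet
 facet normal -0.040 0.525 0.850
  outer loop
   vertex 4.6 3.9 3.7
   vertex 2.9 2.8 4.3
   vertex 5.3 1.2 5.4
  endloop
 endfacet
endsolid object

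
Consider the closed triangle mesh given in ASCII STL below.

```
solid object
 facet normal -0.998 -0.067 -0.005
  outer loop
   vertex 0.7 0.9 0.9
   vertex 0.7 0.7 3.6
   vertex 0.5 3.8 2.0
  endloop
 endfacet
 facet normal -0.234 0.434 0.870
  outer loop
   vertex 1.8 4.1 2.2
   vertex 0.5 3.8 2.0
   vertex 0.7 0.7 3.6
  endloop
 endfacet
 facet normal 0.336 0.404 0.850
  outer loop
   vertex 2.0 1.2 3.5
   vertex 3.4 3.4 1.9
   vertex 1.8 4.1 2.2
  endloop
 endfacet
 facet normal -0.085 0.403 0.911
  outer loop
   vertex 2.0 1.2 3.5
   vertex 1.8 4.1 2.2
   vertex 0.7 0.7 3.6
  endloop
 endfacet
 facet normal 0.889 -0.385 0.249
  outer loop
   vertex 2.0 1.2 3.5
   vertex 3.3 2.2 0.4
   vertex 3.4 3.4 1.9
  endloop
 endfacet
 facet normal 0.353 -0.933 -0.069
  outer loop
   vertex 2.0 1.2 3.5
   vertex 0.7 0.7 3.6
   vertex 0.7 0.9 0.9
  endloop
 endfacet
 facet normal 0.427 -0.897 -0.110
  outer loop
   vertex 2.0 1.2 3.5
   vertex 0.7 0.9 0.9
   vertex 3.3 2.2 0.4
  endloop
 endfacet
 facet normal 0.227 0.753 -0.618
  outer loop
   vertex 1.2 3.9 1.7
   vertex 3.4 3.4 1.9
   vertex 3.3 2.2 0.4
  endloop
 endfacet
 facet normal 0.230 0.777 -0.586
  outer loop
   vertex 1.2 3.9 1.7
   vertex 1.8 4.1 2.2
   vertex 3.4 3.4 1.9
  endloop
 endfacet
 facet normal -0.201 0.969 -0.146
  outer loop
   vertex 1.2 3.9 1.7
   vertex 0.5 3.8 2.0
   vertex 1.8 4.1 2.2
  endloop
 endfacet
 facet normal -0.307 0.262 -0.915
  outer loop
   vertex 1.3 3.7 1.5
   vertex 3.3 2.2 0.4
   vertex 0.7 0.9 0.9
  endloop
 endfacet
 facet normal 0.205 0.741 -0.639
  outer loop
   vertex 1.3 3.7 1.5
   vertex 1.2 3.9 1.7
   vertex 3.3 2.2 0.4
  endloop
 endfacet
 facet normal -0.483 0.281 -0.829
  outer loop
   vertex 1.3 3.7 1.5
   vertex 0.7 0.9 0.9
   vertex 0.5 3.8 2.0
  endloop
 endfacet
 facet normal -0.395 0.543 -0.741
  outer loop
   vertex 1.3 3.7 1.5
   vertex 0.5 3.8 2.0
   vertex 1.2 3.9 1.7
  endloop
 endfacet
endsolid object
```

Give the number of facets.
14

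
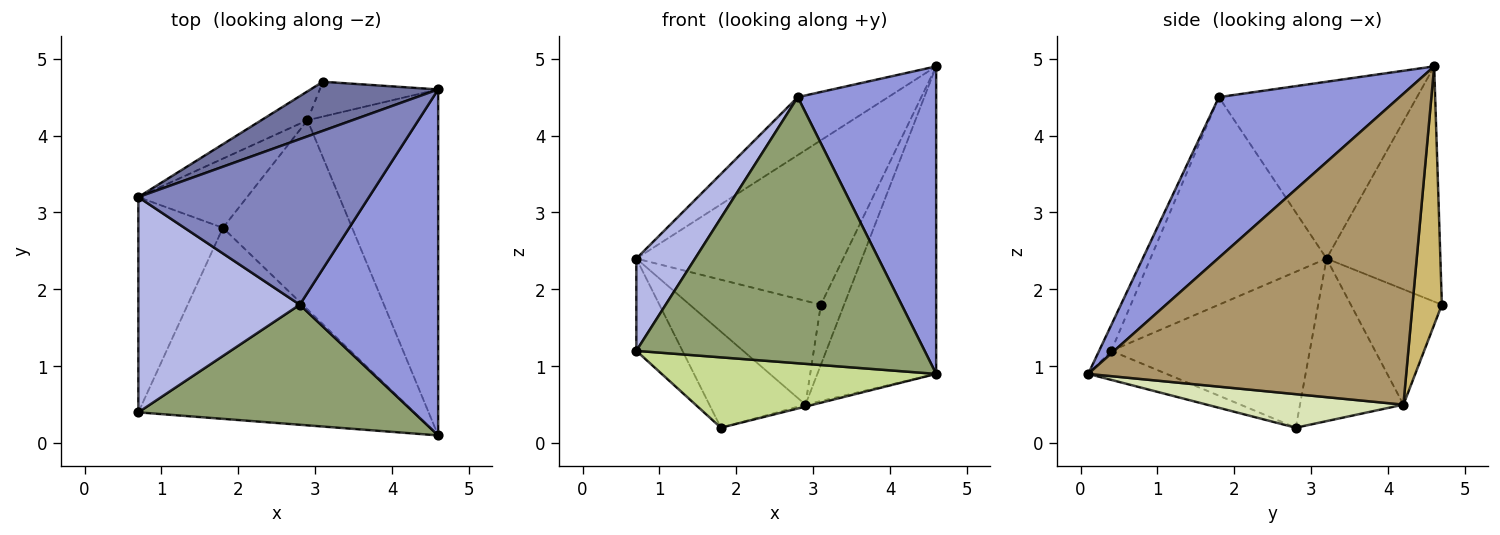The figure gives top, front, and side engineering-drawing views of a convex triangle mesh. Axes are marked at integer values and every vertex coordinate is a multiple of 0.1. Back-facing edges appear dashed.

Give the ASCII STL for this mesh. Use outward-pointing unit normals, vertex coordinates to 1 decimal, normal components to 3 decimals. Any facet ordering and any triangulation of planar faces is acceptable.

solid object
 facet normal -0.466 0.848 0.253
  outer loop
   vertex 3.1 4.7 1.8
   vertex 0.7 3.2 2.4
   vertex 4.6 4.6 4.9
  endloop
 endfacet
 facet normal -0.586 0.268 0.765
  outer loop
   vertex 2.8 1.8 4.5
   vertex 4.6 4.6 4.9
   vertex 0.7 3.2 2.4
  endloop
 endfacet
 facet normal 0.655 -0.502 0.565
  outer loop
   vertex 2.8 1.8 4.5
   vertex 4.6 0.1 0.9
   vertex 4.6 4.6 4.9
  endloop
 endfacet
 facet normal -0.763 -0.254 0.594
  outer loop
   vertex 0.7 0.4 1.2
   vertex 2.8 1.8 4.5
   vertex 0.7 3.2 2.4
  endloop
 endfacet
 facet normal -0.038 -0.911 0.411
  outer loop
   vertex 0.7 0.4 1.2
   vertex 4.6 0.1 0.9
   vertex 2.8 1.8 4.5
  endloop
 endfacet
 facet normal -0.861 0.200 -0.467
  outer loop
   vertex 0.7 0.4 1.2
   vertex 0.7 3.2 2.4
   vertex 1.8 2.8 0.2
  endloop
 endfacet
 facet normal -0.098 -0.344 -0.934
  outer loop
   vertex 0.7 0.4 1.2
   vertex 1.8 2.8 0.2
   vertex 4.6 0.1 0.9
  endloop
 endfacet
 facet normal 0.251 0.010 -0.968
  outer loop
   vertex 2.9 4.2 0.5
   vertex 4.6 0.1 0.9
   vertex 1.8 2.8 0.2
  endloop
 endfacet
 facet normal 0.872 0.326 -0.366
  outer loop
   vertex 2.9 4.2 0.5
   vertex 4.6 4.6 4.9
   vertex 4.6 0.1 0.9
  endloop
 endfacet
 facet normal 0.738 0.584 -0.338
  outer loop
   vertex 2.9 4.2 0.5
   vertex 3.1 4.7 1.8
   vertex 4.6 4.6 4.9
  endloop
 endfacet
 facet normal -0.556 0.801 -0.222
  outer loop
   vertex 2.9 4.2 0.5
   vertex 0.7 3.2 2.4
   vertex 3.1 4.7 1.8
  endloop
 endfacet
 facet normal -0.658 0.611 -0.440
  outer loop
   vertex 2.9 4.2 0.5
   vertex 1.8 2.8 0.2
   vertex 0.7 3.2 2.4
  endloop
 endfacet
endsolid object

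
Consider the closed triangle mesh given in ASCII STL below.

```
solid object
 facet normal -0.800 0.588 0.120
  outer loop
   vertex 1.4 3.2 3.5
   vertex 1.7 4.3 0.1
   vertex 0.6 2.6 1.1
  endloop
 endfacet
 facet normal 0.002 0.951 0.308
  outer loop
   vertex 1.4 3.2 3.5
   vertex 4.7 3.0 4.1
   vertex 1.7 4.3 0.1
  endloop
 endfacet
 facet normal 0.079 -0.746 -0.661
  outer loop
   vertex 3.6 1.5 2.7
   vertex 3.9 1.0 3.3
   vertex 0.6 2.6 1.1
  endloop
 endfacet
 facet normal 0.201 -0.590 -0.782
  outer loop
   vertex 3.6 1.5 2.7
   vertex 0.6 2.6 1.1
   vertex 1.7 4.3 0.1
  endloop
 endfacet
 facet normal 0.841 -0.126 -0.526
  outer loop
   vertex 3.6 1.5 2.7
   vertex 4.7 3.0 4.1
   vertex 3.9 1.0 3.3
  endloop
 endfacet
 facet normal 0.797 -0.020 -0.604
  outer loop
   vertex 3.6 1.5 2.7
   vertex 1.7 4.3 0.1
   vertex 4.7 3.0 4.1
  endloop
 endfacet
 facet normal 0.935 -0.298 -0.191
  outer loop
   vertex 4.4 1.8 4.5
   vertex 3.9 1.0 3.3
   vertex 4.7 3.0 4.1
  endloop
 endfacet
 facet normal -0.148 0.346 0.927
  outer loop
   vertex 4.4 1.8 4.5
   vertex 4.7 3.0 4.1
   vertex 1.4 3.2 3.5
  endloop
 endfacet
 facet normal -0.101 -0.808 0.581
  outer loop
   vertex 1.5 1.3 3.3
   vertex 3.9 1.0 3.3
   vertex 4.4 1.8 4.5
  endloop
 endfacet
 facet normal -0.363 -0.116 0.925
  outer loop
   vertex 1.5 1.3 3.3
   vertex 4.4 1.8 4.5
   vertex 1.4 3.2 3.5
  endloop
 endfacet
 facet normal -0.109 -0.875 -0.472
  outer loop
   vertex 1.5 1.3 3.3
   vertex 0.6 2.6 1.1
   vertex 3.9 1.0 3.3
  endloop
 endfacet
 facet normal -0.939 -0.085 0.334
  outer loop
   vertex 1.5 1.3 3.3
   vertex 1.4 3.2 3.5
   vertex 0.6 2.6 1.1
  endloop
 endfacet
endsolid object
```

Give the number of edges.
18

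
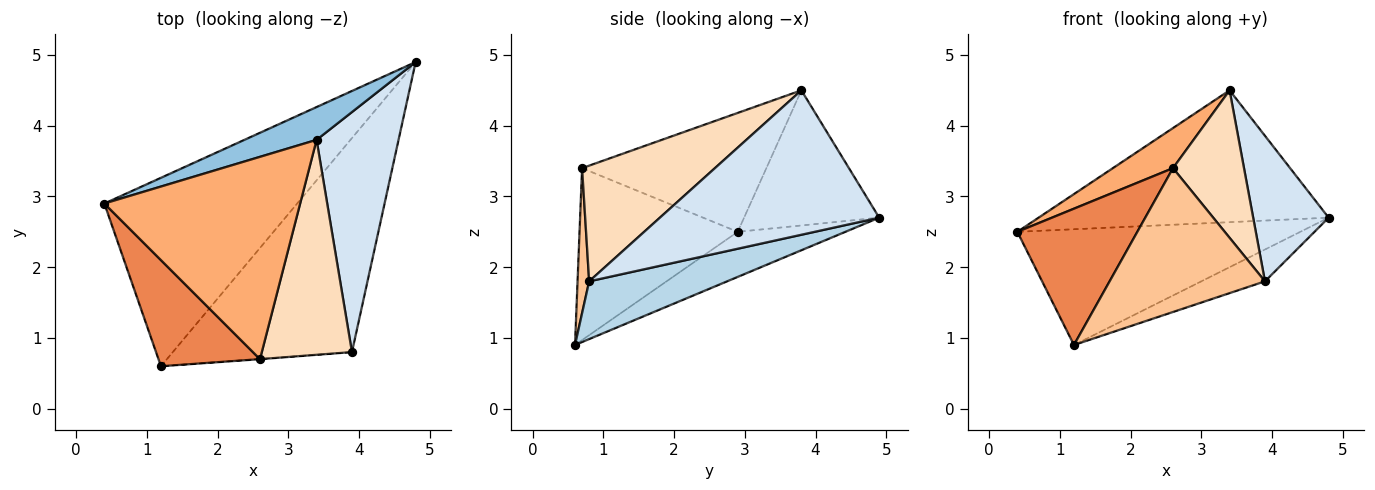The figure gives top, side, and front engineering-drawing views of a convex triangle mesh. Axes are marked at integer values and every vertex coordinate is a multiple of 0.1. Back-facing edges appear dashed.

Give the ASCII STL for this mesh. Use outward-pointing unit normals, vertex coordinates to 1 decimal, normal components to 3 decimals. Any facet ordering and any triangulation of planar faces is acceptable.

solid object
 facet normal -0.195 0.513 -0.836
  outer loop
   vertex 1.2 0.6 0.9
   vertex 0.4 2.9 2.5
   vertex 4.8 4.9 2.7
  endloop
 endfacet
 facet normal -0.412 0.884 0.220
  outer loop
   vertex 3.4 3.8 4.5
   vertex 4.8 4.9 2.7
   vertex 0.4 2.9 2.5
  endloop
 endfacet
 facet normal 0.304 0.140 -0.942
  outer loop
   vertex 3.9 0.8 1.8
   vertex 1.2 0.6 0.9
   vertex 4.8 4.9 2.7
  endloop
 endfacet
 facet normal 0.833 -0.287 0.473
  outer loop
   vertex 3.9 0.8 1.8
   vertex 4.8 4.9 2.7
   vertex 3.4 3.8 4.5
  endloop
 endfacet
 facet normal -0.721 -0.547 0.426
  outer loop
   vertex 2.6 0.7 3.4
   vertex 0.4 2.9 2.5
   vertex 1.2 0.6 0.9
  endloop
 endfacet
 facet normal -0.512 -0.167 0.843
  outer loop
   vertex 2.6 0.7 3.4
   vertex 3.4 3.8 4.5
   vertex 0.4 2.9 2.5
  endloop
 endfacet
 facet normal 0.074 -0.997 -0.002
  outer loop
   vertex 2.6 0.7 3.4
   vertex 1.2 0.6 0.9
   vertex 3.9 0.8 1.8
  endloop
 endfacet
 facet normal 0.727 -0.389 0.566
  outer loop
   vertex 2.6 0.7 3.4
   vertex 3.9 0.8 1.8
   vertex 3.4 3.8 4.5
  endloop
 endfacet
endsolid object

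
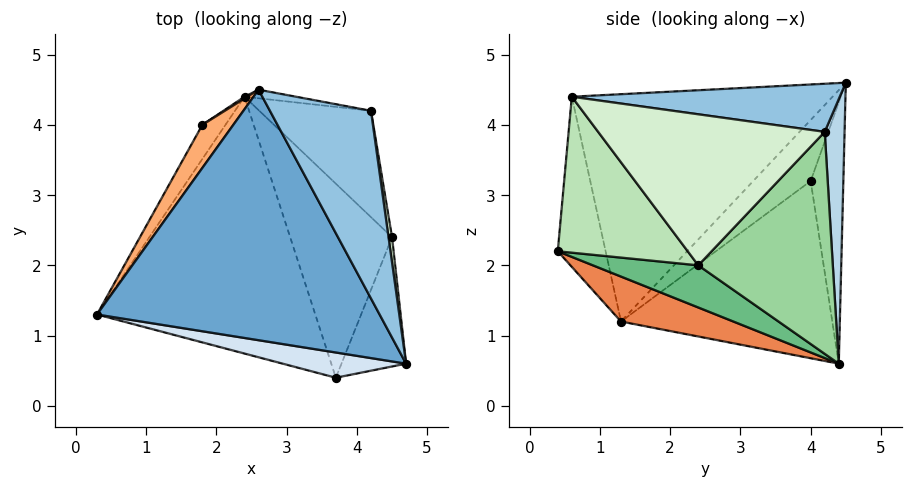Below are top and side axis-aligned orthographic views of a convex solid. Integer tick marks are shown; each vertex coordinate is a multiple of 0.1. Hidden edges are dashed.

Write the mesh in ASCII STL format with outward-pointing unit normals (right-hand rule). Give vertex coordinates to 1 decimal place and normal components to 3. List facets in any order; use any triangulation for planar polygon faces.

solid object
 facet normal -0.586 -0.353 0.729
  outer loop
   vertex 2.6 4.5 4.6
   vertex 0.3 1.3 1.2
   vertex 4.7 0.6 4.4
  endloop
 endfacet
 facet normal 0.423 0.182 0.888
  outer loop
   vertex 4.2 4.2 3.9
   vertex 2.6 4.5 4.6
   vertex 4.7 0.6 4.4
  endloop
 endfacet
 facet normal 0.170 0.985 -0.033
  outer loop
   vertex 4.2 4.2 3.9
   vertex 2.4 4.4 0.6
   vertex 2.6 4.5 4.6
  endloop
 endfacet
 facet normal -0.311 -0.923 0.225
  outer loop
   vertex 3.7 0.4 2.2
   vertex 4.7 0.6 4.4
   vertex 0.3 1.3 1.2
  endloop
 endfacet
 facet normal 0.192 -0.310 -0.931
  outer loop
   vertex 3.7 0.4 2.2
   vertex 0.3 1.3 1.2
   vertex 2.4 4.4 0.6
  endloop
 endfacet
 facet normal -0.881 0.158 0.447
  outer loop
   vertex 1.8 4.0 3.2
   vertex 0.3 1.3 1.2
   vertex 2.6 4.5 4.6
  endloop
 endfacet
 facet normal -0.833 0.543 -0.109
  outer loop
   vertex 1.8 4.0 3.2
   vertex 2.4 4.4 0.6
   vertex 0.3 1.3 1.2
  endloop
 endfacet
 facet normal -0.537 0.843 0.006
  outer loop
   vertex 1.8 4.0 3.2
   vertex 2.6 4.5 4.6
   vertex 2.4 4.4 0.6
  endloop
 endfacet
 facet normal 0.371 -0.238 -0.897
  outer loop
   vertex 4.5 2.4 2.0
   vertex 3.7 0.4 2.2
   vertex 2.4 4.4 0.6
  endloop
 endfacet
 facet normal 0.758 0.529 -0.381
  outer loop
   vertex 4.5 2.4 2.0
   vertex 2.4 4.4 0.6
   vertex 4.2 4.2 3.9
  endloop
 endfacet
 facet normal 0.855 -0.378 -0.354
  outer loop
   vertex 4.5 2.4 2.0
   vertex 4.7 0.6 4.4
   vertex 3.7 0.4 2.2
  endloop
 endfacet
 facet normal 0.990 0.141 0.023
  outer loop
   vertex 4.5 2.4 2.0
   vertex 4.2 4.2 3.9
   vertex 4.7 0.6 4.4
  endloop
 endfacet
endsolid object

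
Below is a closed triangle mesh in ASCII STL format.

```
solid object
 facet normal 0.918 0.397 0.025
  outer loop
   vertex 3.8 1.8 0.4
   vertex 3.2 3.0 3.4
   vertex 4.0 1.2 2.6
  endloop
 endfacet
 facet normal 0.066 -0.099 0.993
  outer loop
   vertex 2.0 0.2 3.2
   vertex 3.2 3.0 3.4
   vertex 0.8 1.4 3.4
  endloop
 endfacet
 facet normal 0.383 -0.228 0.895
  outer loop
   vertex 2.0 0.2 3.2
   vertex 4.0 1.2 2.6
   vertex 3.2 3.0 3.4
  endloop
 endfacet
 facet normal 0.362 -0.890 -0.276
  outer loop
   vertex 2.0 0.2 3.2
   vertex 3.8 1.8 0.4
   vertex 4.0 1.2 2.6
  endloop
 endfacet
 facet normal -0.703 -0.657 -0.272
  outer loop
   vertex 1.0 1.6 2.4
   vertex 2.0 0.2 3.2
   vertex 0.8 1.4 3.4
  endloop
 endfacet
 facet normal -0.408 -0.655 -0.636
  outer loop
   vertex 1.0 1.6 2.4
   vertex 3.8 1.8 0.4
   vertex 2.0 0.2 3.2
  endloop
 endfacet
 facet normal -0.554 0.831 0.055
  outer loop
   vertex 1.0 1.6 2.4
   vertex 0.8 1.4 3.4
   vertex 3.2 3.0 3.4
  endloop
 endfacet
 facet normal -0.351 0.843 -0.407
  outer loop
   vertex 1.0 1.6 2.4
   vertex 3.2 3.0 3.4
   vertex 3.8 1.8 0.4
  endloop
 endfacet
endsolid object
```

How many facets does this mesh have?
8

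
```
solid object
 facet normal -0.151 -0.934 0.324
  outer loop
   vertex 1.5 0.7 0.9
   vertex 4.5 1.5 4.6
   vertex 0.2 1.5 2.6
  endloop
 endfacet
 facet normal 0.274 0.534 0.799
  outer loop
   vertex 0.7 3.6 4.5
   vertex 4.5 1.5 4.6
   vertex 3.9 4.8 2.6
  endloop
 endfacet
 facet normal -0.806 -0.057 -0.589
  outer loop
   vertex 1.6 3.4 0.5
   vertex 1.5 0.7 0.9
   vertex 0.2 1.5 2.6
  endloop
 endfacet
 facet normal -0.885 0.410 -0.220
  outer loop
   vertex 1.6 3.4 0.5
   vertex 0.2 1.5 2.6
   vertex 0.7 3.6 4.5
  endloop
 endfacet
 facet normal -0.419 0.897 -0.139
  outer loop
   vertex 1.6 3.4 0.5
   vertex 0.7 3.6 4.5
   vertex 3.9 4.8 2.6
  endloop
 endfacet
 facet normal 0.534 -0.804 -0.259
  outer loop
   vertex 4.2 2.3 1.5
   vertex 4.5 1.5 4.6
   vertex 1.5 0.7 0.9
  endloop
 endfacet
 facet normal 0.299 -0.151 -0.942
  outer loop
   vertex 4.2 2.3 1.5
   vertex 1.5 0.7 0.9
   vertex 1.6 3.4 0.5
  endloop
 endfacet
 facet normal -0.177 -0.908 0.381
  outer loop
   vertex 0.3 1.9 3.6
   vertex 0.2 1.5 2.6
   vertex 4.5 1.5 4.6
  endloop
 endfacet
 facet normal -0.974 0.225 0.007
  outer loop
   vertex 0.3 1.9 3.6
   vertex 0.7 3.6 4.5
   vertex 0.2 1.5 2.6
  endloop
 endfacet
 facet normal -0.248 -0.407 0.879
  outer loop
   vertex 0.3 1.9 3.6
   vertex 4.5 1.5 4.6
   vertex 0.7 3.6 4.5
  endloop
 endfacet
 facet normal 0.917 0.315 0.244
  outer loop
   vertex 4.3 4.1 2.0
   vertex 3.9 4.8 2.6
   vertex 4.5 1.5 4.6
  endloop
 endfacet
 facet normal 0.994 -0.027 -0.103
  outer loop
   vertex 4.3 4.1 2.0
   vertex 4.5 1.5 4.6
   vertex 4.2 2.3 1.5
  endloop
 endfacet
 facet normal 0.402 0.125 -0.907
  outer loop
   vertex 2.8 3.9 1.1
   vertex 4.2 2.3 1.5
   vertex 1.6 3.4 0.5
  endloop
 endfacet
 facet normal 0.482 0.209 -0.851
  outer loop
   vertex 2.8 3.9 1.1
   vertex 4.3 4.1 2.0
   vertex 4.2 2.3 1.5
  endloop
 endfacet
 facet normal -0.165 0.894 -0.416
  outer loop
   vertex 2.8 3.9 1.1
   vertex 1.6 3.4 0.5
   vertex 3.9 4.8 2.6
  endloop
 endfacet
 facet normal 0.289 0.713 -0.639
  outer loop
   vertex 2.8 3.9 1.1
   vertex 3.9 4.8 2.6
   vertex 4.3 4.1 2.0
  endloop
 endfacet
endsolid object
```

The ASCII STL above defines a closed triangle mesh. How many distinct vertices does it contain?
10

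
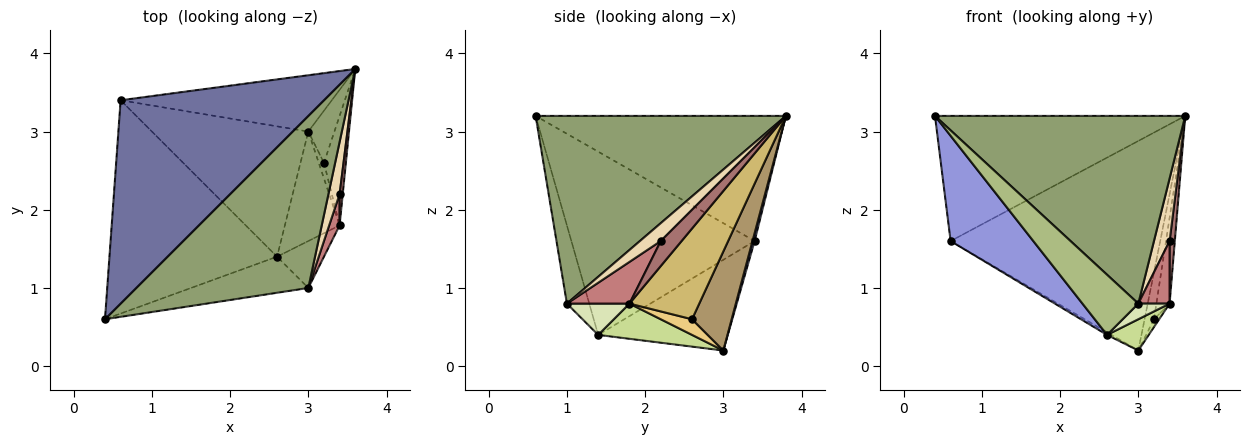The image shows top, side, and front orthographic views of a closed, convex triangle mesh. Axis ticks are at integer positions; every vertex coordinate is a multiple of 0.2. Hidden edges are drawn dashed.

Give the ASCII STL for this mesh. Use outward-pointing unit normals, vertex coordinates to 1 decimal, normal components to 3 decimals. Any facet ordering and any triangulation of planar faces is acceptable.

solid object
 facet normal -0.464 0.464 0.754
  outer loop
   vertex 0.6 3.4 1.6
   vertex 0.4 0.6 3.2
   vertex 3.6 3.8 3.2
  endloop
 endfacet
 facet normal 0.010 0.966 -0.259
  outer loop
   vertex 0.6 3.4 1.6
   vertex 3.6 3.8 3.2
   vertex 3.0 3.0 0.2
  endloop
 endfacet
 facet normal -0.700 -0.316 -0.640
  outer loop
   vertex 0.6 3.4 1.6
   vertex 2.6 1.4 0.4
   vertex 0.4 0.6 3.2
  endloop
 endfacet
 facet normal -0.502 0.017 -0.865
  outer loop
   vertex 0.6 3.4 1.6
   vertex 3.0 3.0 0.2
   vertex 2.6 1.4 0.4
  endloop
 endfacet
 facet normal 0.593 -0.593 0.544
  outer loop
   vertex 3.0 1.0 0.8
   vertex 3.6 3.8 3.2
   vertex 0.4 0.6 3.2
  endloop
 endfacet
 facet normal -0.324 -0.811 -0.487
  outer loop
   vertex 3.0 1.0 0.8
   vertex 0.4 0.6 3.2
   vertex 2.6 1.4 0.4
  endloop
 endfacet
 facet normal 0.526 -0.234 -0.818
  outer loop
   vertex 3.4 1.8 0.8
   vertex 2.6 1.4 0.4
   vertex 3.0 3.0 0.2
  endloop
 endfacet
 facet normal 0.535 -0.267 -0.802
  outer loop
   vertex 3.4 1.8 0.8
   vertex 3.0 1.0 0.8
   vertex 2.6 1.4 0.4
  endloop
 endfacet
 facet normal 0.943 0.223 -0.248
  outer loop
   vertex 3.2 2.6 0.6
   vertex 3.0 3.0 0.2
   vertex 3.6 3.8 3.2
  endloop
 endfacet
 facet normal 0.956 0.181 -0.231
  outer loop
   vertex 3.2 2.6 0.6
   vertex 3.6 3.8 3.2
   vertex 3.4 1.8 0.8
  endloop
 endfacet
 facet normal 0.937 0.156 -0.312
  outer loop
   vertex 3.2 2.6 0.6
   vertex 3.4 1.8 0.8
   vertex 3.0 3.0 0.2
  endloop
 endfacet
 facet normal 0.716 -0.537 0.447
  outer loop
   vertex 3.4 2.2 1.6
   vertex 3.6 3.8 3.2
   vertex 3.0 1.0 0.8
  endloop
 endfacet
 facet normal 0.963 -0.241 0.120
  outer loop
   vertex 3.4 2.2 1.6
   vertex 3.4 1.8 0.8
   vertex 3.6 3.8 3.2
  endloop
 endfacet
 facet normal 0.873 -0.436 0.218
  outer loop
   vertex 3.4 2.2 1.6
   vertex 3.0 1.0 0.8
   vertex 3.4 1.8 0.8
  endloop
 endfacet
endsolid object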